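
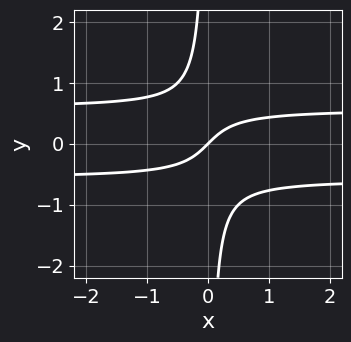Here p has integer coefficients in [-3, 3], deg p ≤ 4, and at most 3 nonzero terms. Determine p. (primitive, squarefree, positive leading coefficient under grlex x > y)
First, deg p = 3.
Then, reading off the gridlines: it meets the x-axis at x = 0 (among the integer gridlines); one y-axis crossing is at y = 0.
Finally, the integer polynomial consistent with all of this is the stated p.

3*x*y^2 - x + y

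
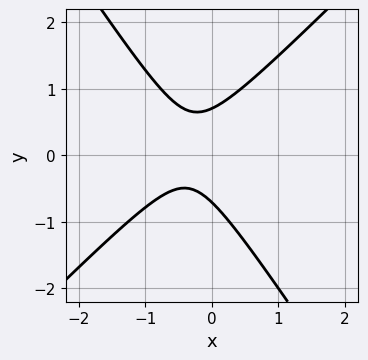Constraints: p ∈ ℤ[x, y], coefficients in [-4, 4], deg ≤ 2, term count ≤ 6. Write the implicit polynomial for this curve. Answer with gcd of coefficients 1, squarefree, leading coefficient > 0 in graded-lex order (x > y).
3*x^2 - x*y - 2*y^2 + 2*x + 1

1. The degree is 2 — no degree-1 curve has this shape.
2. From the axis intercepts and sections: the curve avoids every integer x-axis point in the box.
3. These observations pin down the coefficients.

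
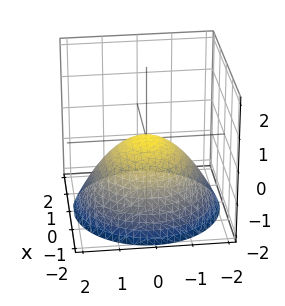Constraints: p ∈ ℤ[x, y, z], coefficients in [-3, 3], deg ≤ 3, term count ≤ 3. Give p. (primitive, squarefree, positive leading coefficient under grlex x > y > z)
x^2 + y^2 + 2*z

First, the degree is 2 — a paraboloid; a quadric.
Next, symmetries: every cross-section ⟂ z is a circle, so x, y appear only via x² + y².
Then, checking where it meets the axes: one y-axis crossing is at y = 0; it crosses the z-axis at the gridline z = 0; a circular section at z = -1 has radius between 1 and 2; one x-axis crossing is at x = 0.
Finally, putting this together gives p.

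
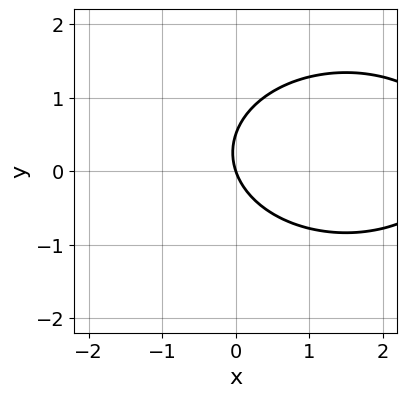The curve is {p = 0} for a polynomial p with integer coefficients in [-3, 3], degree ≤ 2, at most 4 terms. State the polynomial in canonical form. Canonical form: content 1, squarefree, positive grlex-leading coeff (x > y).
x^2 + 2*y^2 - 3*x - y

(a) Degree: no degree-1 curve has this shape, so deg p = 2.
(b) Observable constraints: one y-axis crossing is at y = 0; one x-axis crossing is at x = 0.
(c) Fitting integer coefficients to these (and the overall shape) gives p.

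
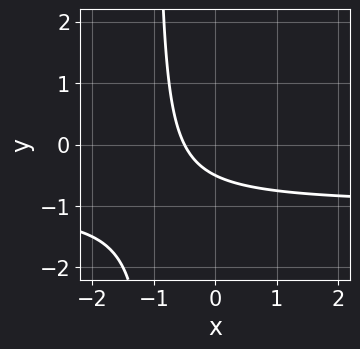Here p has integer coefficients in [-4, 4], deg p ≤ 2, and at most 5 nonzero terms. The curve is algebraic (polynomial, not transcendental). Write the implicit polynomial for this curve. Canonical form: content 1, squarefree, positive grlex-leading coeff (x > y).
2*x*y + 2*x + 2*y + 1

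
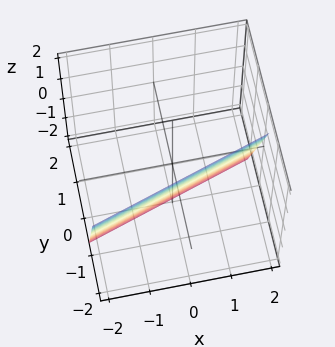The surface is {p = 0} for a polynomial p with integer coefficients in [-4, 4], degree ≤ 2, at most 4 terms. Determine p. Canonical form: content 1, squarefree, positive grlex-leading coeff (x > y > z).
1. Degree: every cross-section is a straight line — this is a plane, so deg p = 1.
2. From the visible intercepts: it crosses the z-axis at the gridline z = -2; one x-axis crossing is at x = 2.
3. These observations pin down the coefficients.

x - 3*y - z - 2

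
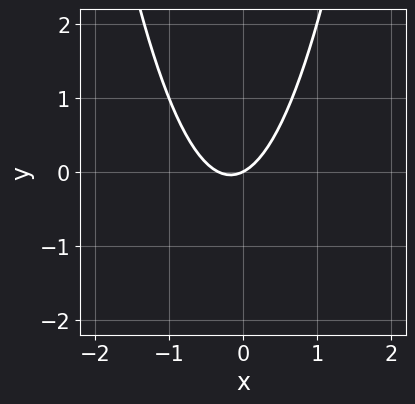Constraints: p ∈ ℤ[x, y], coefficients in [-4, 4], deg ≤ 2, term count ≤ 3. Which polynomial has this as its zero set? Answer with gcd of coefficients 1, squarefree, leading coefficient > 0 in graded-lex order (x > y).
3*x^2 + x - 2*y

(a) The degree is 2 — the shape is more complex than any degree-1 curve.
(b) Checking where it meets the axes: one y-axis crossing is at y = 0; it meets the x-axis at x = 0 (among the integer gridlines).
(c) Matching integer coefficients to the picture gives p.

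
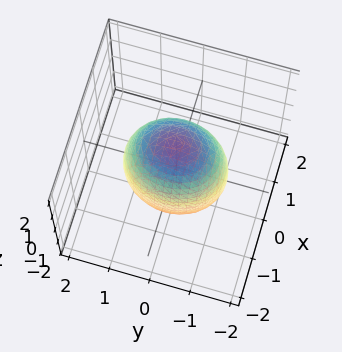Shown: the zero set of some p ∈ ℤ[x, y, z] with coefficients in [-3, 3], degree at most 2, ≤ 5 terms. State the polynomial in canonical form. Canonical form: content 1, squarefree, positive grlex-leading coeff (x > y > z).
3*x^2 + 2*y^2 + z^2 - 3

The degree is 2 — a closed, bounded, convex surface; a quadric.
Symmetries: the y ↦ −y reflection is a symmetry, so y appears only in even powers; the x ↦ −x reflection is a symmetry, so x appears only in even powers; mirror symmetry z ↦ −z ⇒ only even powers of z.
Observable constraints: among the integer gridlines, it crosses the x-axis at x ∈ {-1, 1}.
Matching integer coefficients to the picture gives p.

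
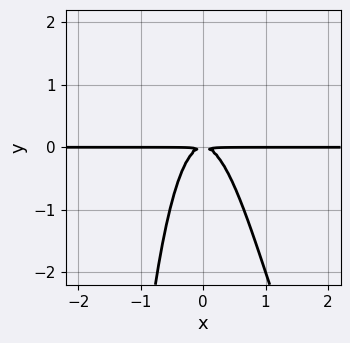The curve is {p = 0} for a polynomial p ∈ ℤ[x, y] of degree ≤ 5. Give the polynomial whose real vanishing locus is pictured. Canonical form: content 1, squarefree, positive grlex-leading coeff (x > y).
x^3*y - 3*x^2*y - y^2

(a) The degree is 4 — no degree-3 curve has this shape.
(b) From the visible intercepts: every point of the x-axis in the box is on the curve.
(c) These observations pin down the coefficients.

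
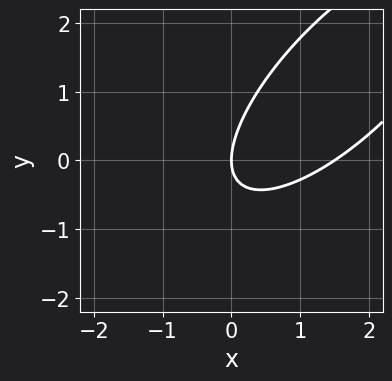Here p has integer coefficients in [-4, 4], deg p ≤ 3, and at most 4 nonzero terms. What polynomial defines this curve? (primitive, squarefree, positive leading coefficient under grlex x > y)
2*x^2 - 3*x*y + 2*y^2 - 3*x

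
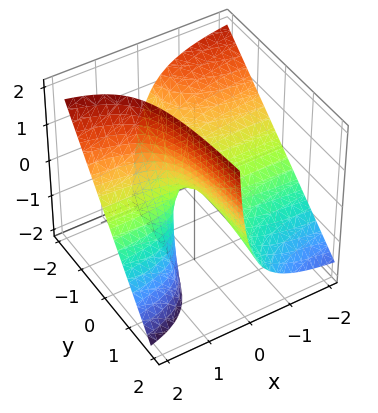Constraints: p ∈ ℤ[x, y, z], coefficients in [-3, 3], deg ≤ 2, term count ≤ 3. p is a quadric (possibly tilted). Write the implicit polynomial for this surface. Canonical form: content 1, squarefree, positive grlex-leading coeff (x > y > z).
deg p = 2. A generic line meets the surface in up to 2 points.
From the axis intercepts and sections: every point of the y-axis in the box is on the surface; the visible x-axis segment lies entirely on the surface; it meets the z-axis at z = 0 (among the integer gridlines).
Assembling these constraints gives the stated polynomial.

2*x*y + 2*x*z - z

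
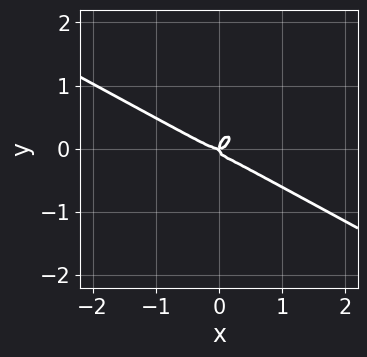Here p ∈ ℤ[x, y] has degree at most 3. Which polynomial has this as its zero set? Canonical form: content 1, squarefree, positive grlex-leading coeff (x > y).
First, degree: a generic line meets the curve in up to 3 points, so deg p = 3.
Next, against the integer gridlines: one x-axis crossing is at x = 0; it crosses the y-axis at the gridline y = 0.
Finally, assembling these constraints gives the stated polynomial.

3*x^3 + 3*x^2*y - 3*x*y^2 + 3*y^3 - x*y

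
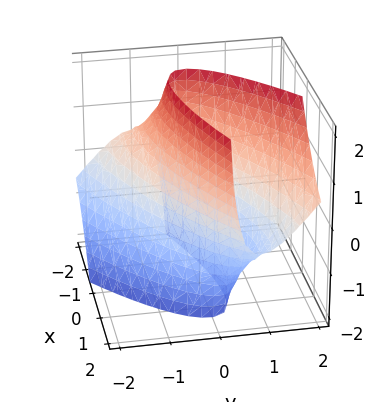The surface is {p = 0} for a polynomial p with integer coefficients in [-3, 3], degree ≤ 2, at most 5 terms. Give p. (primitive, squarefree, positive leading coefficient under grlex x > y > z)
x^2 - 3*x*y + 3*y^2 - 2*y*z - 2

(a) The degree is 2 — the shape is more complex than any degree-1 surface.
(b) Checking where it meets the axes: it misses every integer gridline on the z-axis.
(c) Matching integer coefficients to the picture gives p.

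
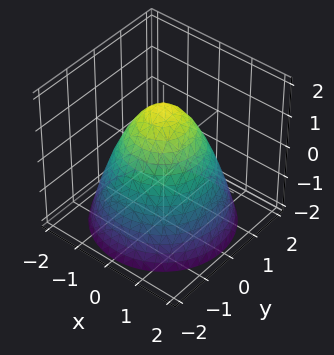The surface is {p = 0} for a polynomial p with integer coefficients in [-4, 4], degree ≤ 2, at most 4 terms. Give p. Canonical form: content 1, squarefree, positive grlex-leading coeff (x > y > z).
2*x^2 + 2*y^2 + 2*z - 3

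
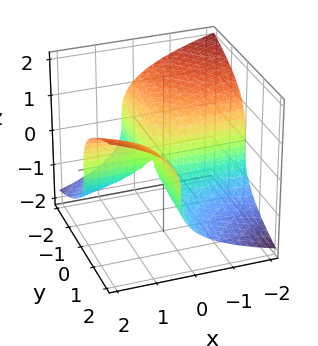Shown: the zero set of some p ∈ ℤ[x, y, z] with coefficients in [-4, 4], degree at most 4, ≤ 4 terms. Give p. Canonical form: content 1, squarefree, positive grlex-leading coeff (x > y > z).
1. Degree: a generic line meets the surface in up to 3 points, so deg p = 3.
2. From the visible intercepts: it meets the y-axis at y = 0 (among the integer gridlines); the visible x-axis segment lies entirely on the surface; one z-axis crossing is at z = 0.
3. These observations pin down the coefficients.

2*z^3 - 3*x*y + y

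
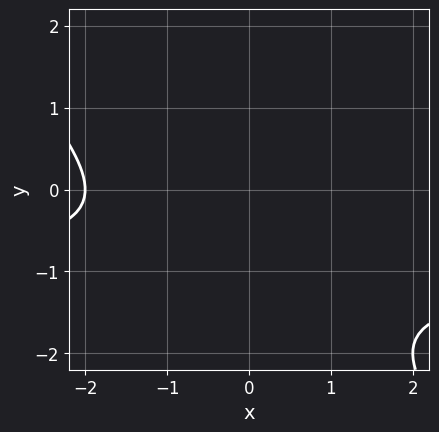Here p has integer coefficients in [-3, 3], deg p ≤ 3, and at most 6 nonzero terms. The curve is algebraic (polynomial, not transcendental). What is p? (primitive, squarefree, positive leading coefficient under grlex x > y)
x*y + y^2 + x + 2*y + 2

First, the degree is 2 — a generic line meets the curve in up to 2 points.
Then, from the visible intercepts: no y-intercept at any integer in the box; one x-axis crossing is at x = -2.
Finally, matching integer coefficients to the picture gives p.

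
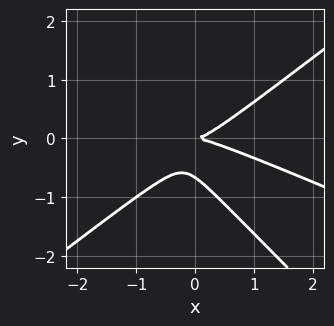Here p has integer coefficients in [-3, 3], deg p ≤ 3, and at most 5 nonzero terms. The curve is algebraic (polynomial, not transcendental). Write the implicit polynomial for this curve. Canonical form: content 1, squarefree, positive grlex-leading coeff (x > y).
(a) deg p = 3.
(b) Reading off the gridlines: it meets the x-axis at x = 0 (among the integer gridlines); it meets the y-axis at y = 0 (among the integer gridlines).
(c) These observations pin down the coefficients.

x^3 + 2*x^2*y - 2*x*y^2 - 3*y^3 - 2*y^2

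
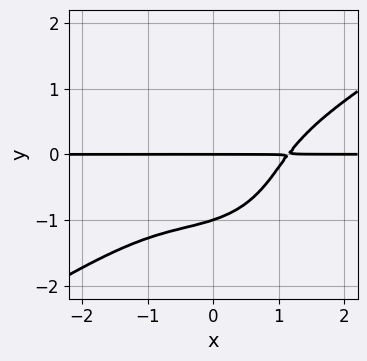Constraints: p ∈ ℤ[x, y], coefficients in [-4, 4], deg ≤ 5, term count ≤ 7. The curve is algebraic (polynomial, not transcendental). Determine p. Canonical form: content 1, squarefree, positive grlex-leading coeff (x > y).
2*x^3*y - 2*x^2*y^2 - 3*y^4 - 3*x*y^2 - 3*y

The degree is 4 — a generic line meets the curve in up to 4 points.
From the axis intercepts and sections: the visible x-axis segment lies entirely on the curve; among the integer gridlines, it crosses the y-axis at y ∈ {-1, 0}.
Solving for integer coefficients yields p as stated.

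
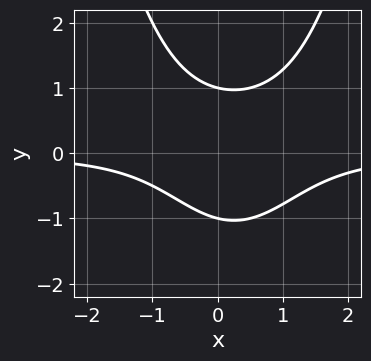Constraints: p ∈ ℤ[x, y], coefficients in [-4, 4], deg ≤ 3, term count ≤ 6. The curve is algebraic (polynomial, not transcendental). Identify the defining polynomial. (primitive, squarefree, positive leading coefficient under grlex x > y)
2*x^2*y - x*y - 2*y^2 + 2

First, degree: a generic line meets the curve in up to 3 points, so deg p = 3.
Then, from the visible intercepts: the curve avoids every integer x-axis point in the box; the y-axis gridline crossings are at y ∈ {-1, 1}.
Finally, assembling these constraints gives the stated polynomial.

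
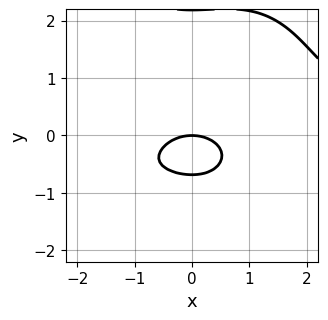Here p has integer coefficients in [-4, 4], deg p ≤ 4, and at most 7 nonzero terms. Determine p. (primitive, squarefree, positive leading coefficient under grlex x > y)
x^3*y + 2*y^3 - 2*x^2 - 3*y^2 - 3*y

Degree: no degree-3 curve has this shape, so deg p = 4.
From the visible intercepts: one y-axis crossing is at y = 0; it meets the x-axis at x = 0 (among the integer gridlines).
Solving for integer coefficients yields p as stated.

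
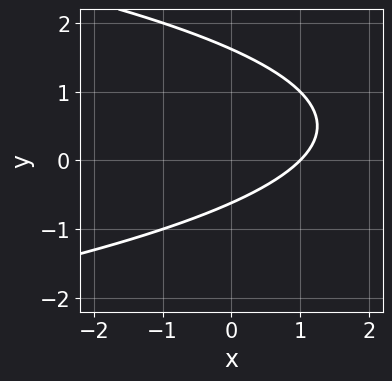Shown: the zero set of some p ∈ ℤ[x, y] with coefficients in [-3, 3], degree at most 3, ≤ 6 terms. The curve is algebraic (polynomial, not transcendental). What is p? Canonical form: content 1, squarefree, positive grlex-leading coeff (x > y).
1. deg p = 2. No degree-1 curve has this shape.
2. Checking where it meets the axes: one x-axis crossing is at x = 1.
3. Matching integer coefficients to the picture gives p.

y^2 + x - y - 1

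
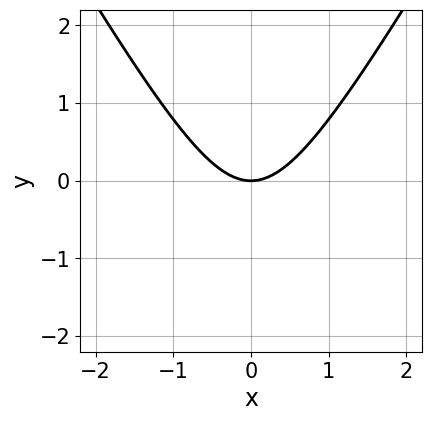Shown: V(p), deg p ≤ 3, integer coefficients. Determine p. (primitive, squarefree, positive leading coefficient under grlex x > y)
3*x^2 - y^2 - 3*y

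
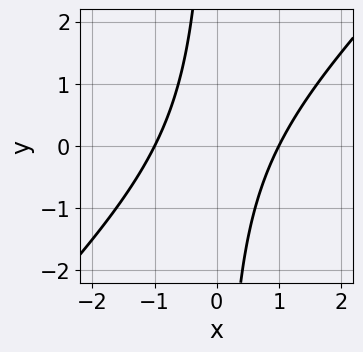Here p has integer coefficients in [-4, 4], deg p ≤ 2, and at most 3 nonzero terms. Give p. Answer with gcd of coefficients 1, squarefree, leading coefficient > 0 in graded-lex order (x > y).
x^2 - x*y - 1

First, deg p = 2.
Next, from the visible intercepts: among the integer gridlines, it crosses the x-axis at x ∈ {-1, 1}; no y-intercept at any integer in the box.
Finally, the integer polynomial consistent with all of this is the stated p.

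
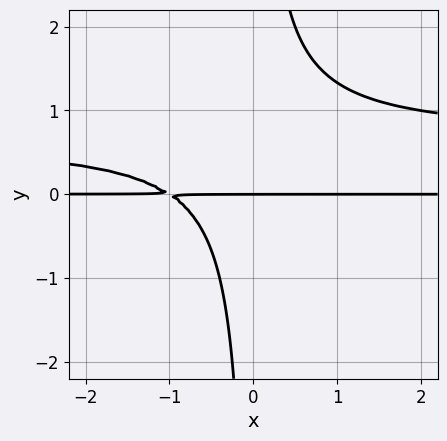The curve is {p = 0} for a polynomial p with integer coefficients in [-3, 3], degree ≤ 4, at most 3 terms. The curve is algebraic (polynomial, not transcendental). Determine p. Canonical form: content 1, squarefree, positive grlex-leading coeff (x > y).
First, deg p = 3. No degree-2 curve has this shape.
Next, reading off the gridlines: every point of the x-axis in the box is on the curve; one y-axis crossing is at y = 0.
Finally, fitting integer coefficients to these (and the overall shape) gives p.

3*x*y^2 - 2*x*y - 2*y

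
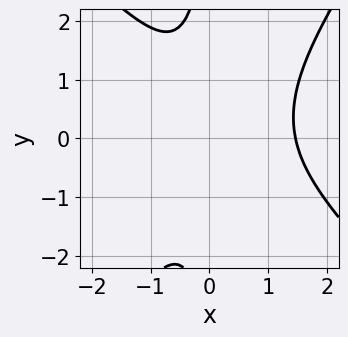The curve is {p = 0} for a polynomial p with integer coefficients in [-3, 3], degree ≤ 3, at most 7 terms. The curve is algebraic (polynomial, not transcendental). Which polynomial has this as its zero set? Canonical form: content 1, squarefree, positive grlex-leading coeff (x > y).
3*x^3 + x^2*y - 2*x*y^2 - 3*x^2 - 3

The degree is 3 — the shape is more complex than any degree-2 curve.
Checking where it meets the axes: the curve avoids every integer y-axis point in the box.
Fitting integer coefficients to these (and the overall shape) gives p.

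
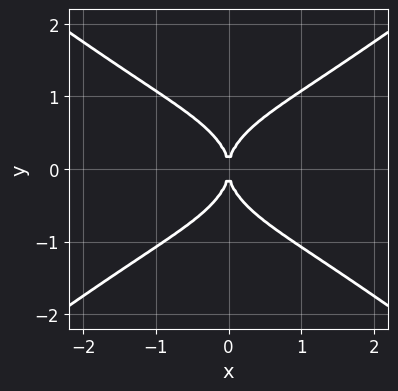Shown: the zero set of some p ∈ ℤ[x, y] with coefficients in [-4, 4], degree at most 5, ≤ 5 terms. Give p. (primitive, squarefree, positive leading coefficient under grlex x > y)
x^4 - 3*y^4 + 3*x^2

1. The degree is 4 — a generic line meets the curve in up to 4 points.
2. Symmetries: the x ↦ −x reflection is a symmetry, so x appears only in even powers; it's symmetric under y → −y, forcing even powers of y.
3. Checking where it meets the axes: it meets the y-axis at y = 0 (among the integer gridlines); it crosses the x-axis at the gridline x = 0.
4. Putting this together gives p.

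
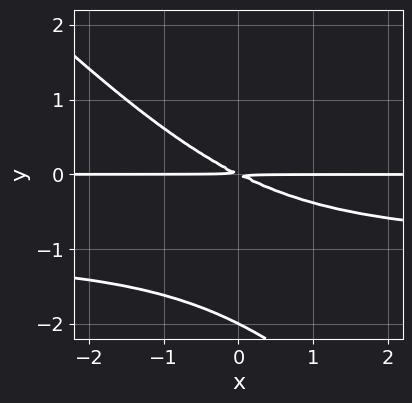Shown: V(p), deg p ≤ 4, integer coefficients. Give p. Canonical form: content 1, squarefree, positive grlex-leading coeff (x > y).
x*y^2 + y^3 + x*y + 2*y^2

1. deg p = 3. The shape is more complex than any degree-2 curve.
2. Checking where it meets the axes: every point of the x-axis in the box is on the curve; it crosses the y-axis at the gridline y = -2.
3. Together with the visible shape, these determine p as stated.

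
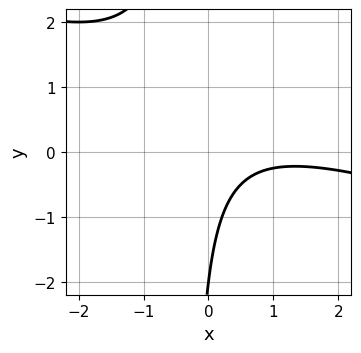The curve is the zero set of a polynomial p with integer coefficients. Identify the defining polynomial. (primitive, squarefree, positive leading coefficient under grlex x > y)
(a) Degree: the shape is more complex than any degree-1 curve, so deg p = 2.
(b) Against the integer gridlines: it misses every integer gridline on the x-axis; it crosses the y-axis at the gridline y = -2.
(c) Putting this together gives p.

x^2 + 3*x*y - 2*x + y + 2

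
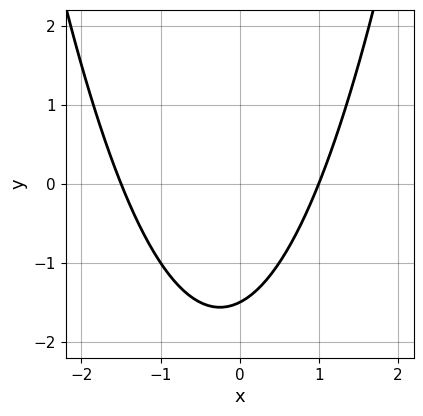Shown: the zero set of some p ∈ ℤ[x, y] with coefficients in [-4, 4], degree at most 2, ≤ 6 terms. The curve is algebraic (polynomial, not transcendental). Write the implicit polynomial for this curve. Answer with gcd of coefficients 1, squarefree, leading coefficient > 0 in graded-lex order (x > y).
2*x^2 + x - 2*y - 3

First, degree: a generic line meets the curve in up to 2 points, so deg p = 2.
Then, checking where it meets the axes: it crosses the x-axis at the gridline x = 1.
Finally, putting this together gives p.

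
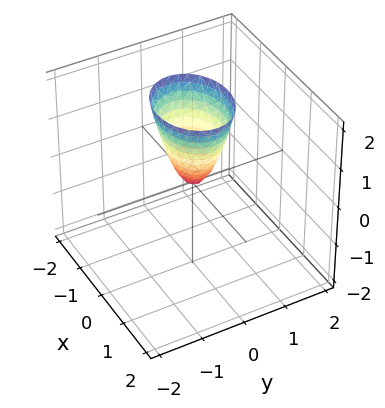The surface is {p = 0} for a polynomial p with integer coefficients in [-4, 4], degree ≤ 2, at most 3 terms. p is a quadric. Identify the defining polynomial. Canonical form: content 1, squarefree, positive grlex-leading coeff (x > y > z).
2*x^2 + 3*y^2 - z

deg p = 2. A single bowl opening along one axis; a quadric.
Symmetries: mirror symmetry x ↦ −x ⇒ only even powers of x; it's symmetric under y → −y, forcing even powers of y.
Against the integer gridlines: it meets the z-axis at z = 0 (among the integer gridlines); one y-axis crossing is at y = 0; one x-axis crossing is at x = 0.
These observations pin down the coefficients.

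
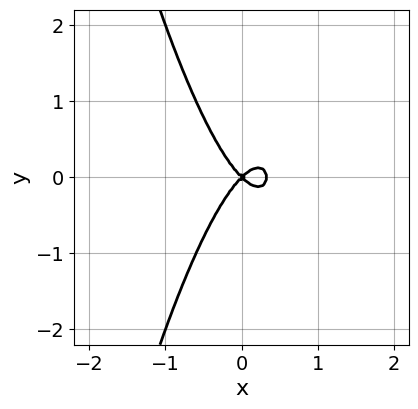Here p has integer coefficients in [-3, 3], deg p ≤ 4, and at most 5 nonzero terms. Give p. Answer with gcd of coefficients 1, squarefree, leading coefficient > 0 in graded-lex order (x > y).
First, deg p = 3. The shape is more complex than any degree-2 curve.
Then, symmetries: mirror symmetry y ↦ −y ⇒ only even powers of y.
Next, reading off the gridlines: it meets the y-axis at y = 0 (among the integer gridlines); one x-axis crossing is at x = 0.
Finally, together with the visible shape, these determine p as stated.

3*x^3 - x^2 + y^2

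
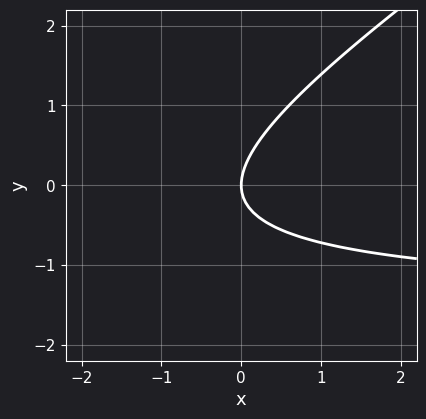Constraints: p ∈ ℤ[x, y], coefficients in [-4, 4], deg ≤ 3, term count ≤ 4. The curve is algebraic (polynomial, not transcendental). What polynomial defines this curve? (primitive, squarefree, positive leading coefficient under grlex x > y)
(a) The degree is 2 — the shape is more complex than any degree-1 curve.
(b) Checking where it meets the axes: one y-axis crossing is at y = 0; it meets the x-axis at x = 0 (among the integer gridlines).
(c) Fitting integer coefficients to these (and the overall shape) gives p.

2*x*y - 3*y^2 + 3*x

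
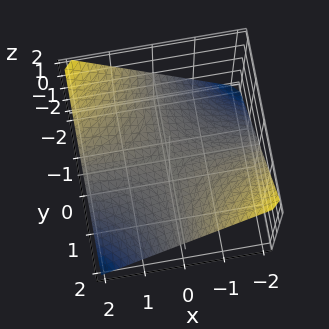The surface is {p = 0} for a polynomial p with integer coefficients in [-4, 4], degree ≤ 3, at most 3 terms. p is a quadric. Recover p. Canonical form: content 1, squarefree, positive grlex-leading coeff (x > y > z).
x*y + 2*z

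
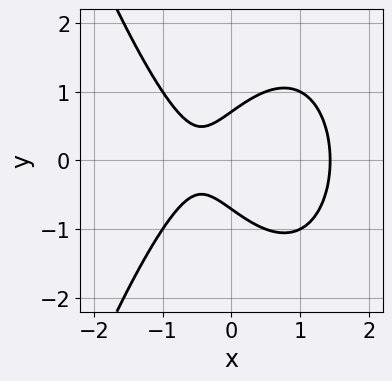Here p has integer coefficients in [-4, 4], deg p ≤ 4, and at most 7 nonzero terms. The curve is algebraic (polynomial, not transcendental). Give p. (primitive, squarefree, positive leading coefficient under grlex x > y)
First, the degree is 3 — no degree-2 curve has this shape.
Then, symmetries: the y ↦ −y reflection is a symmetry, so y appears only in even powers.
Finally, assembling these constraints gives the stated polynomial.

2*x^3 - x^2 + 2*y^2 - 2*x - 1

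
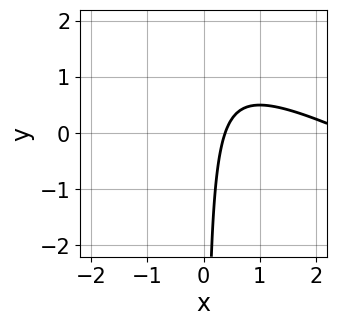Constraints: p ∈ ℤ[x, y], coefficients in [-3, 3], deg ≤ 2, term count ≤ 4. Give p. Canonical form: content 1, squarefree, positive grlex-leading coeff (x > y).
x^2 + 2*x*y - 3*x + 1

(a) deg p = 2.
(b) Observable constraints: no y-intercept at any integer in the box.
(c) Putting this together gives p.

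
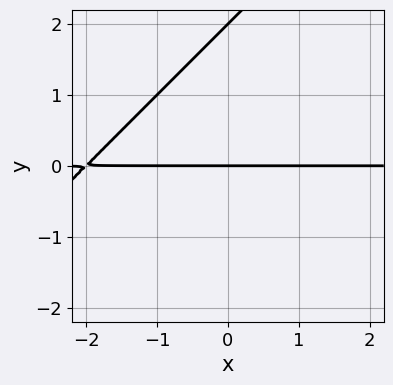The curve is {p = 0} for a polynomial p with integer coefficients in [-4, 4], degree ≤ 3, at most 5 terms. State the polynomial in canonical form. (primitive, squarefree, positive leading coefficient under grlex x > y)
1. The degree is 2 — the shape is more complex than any degree-1 curve.
2. Against the integer gridlines: among the integer gridlines, it crosses the y-axis at y ∈ {0, 2}; the visible x-axis segment lies entirely on the curve.
3. Fitting integer coefficients to these (and the overall shape) gives p.

x*y - y^2 + 2*y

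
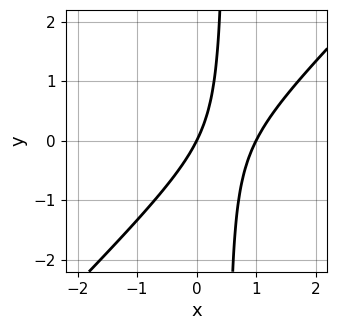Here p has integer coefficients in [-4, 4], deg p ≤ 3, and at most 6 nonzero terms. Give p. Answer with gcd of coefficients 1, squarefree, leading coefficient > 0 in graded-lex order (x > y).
2*x^2 - 2*x*y - 2*x + y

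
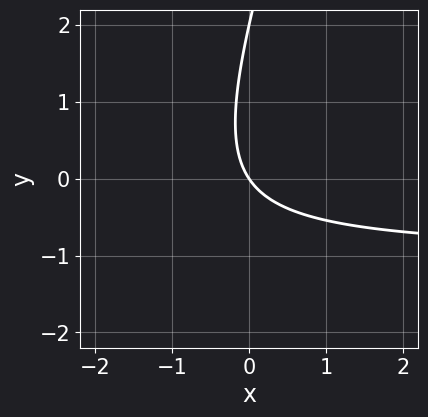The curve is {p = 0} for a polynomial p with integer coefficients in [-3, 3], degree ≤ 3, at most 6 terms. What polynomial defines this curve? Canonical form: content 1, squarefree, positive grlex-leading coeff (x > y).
3*x*y - y^2 + 3*x + 2*y

(a) Degree: a generic line meets the curve in up to 2 points, so deg p = 2.
(b) From the axis intercepts and sections: it crosses the x-axis at the gridline x = 0; the y-axis gridline crossings are at y ∈ {0, 2}.
(c) The integer polynomial consistent with all of this is the stated p.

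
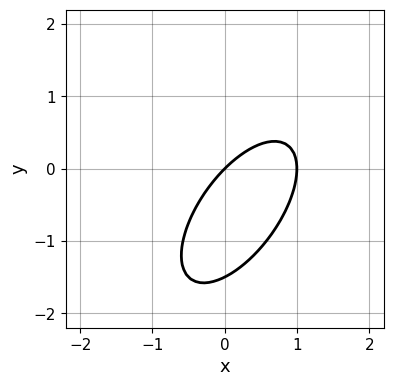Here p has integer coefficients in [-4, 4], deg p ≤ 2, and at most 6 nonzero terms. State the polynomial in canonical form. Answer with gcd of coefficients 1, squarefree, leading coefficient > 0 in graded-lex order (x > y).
(a) Degree: the shape is more complex than any degree-1 curve, so deg p = 2.
(b) From the axis intercepts and sections: the x-axis gridline crossings are at x ∈ {0, 1}; it meets the y-axis at y = 0 (among the integer gridlines).
(c) The integer polynomial consistent with all of this is the stated p.

3*x^2 - 3*x*y + 2*y^2 - 3*x + 3*y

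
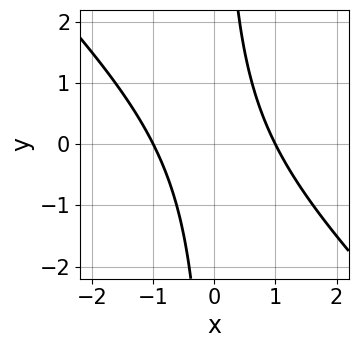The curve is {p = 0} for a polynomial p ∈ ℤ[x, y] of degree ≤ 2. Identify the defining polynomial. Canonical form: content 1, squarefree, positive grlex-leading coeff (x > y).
(a) Degree: no degree-1 curve has this shape, so deg p = 2.
(b) From the visible intercepts: it misses every integer gridline on the y-axis; among the integer gridlines, it crosses the x-axis at x ∈ {-1, 1}.
(c) Assembling these constraints gives the stated polynomial.

x^2 + x*y - 1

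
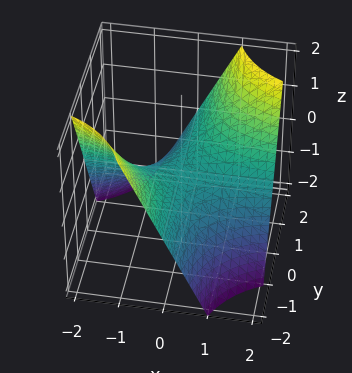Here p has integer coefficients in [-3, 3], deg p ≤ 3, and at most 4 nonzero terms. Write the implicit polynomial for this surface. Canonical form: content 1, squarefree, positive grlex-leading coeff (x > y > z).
(a) The degree is 2 — a saddle surface; a quadric.
(b) Checking where it meets the axes: every point of the y-axis in the box is on the surface; every point of the x-axis in the box is on the surface; one z-axis crossing is at z = 0.
(c) Matching integer coefficients to the picture gives p.

x*y - z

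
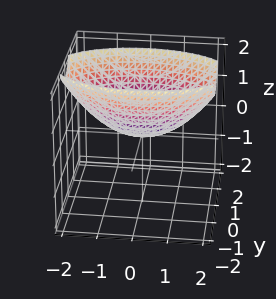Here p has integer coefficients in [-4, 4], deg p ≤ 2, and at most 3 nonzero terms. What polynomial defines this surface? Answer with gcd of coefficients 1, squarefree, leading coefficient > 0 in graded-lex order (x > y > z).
x^2 + 3*y^2 - 3*z

(a) deg p = 2. A single bowl opening along one axis; a quadric.
(b) Symmetries: the y ↦ −y reflection is a symmetry, so y appears only in even powers; mirror symmetry x ↦ −x ⇒ only even powers of x.
(c) Against the integer gridlines: it meets the x-axis at x = 0 (among the integer gridlines); one z-axis crossing is at z = 0; it meets the y-axis at y = 0 (among the integer gridlines).
(d) These observations pin down the coefficients.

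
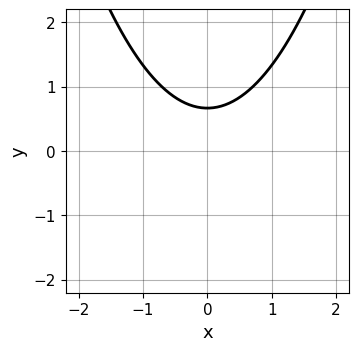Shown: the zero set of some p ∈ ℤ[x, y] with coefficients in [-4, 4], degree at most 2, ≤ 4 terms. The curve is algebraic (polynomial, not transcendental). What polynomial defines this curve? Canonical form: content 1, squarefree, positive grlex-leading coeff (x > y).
(a) deg p = 2.
(b) Symmetries: the x ↦ −x reflection is a symmetry, so x appears only in even powers.
(c) Observable constraints: it misses every integer gridline on the x-axis.
(d) Matching integer coefficients to the picture gives p.

2*x^2 - 3*y + 2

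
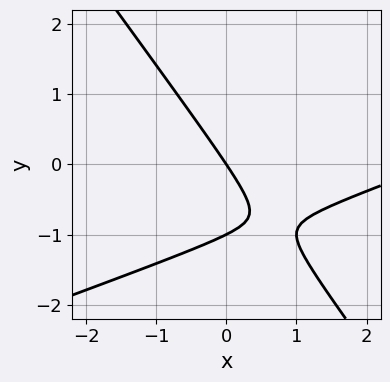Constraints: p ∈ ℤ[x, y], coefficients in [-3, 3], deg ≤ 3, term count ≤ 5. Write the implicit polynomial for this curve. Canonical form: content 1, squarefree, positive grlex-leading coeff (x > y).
(a) deg p = 2.
(b) From the visible intercepts: among the integer gridlines, it crosses the y-axis at y ∈ {-1, 0}; it crosses the x-axis at the gridline x = 0.
(c) Together with the visible shape, these determine p as stated.

x^2 - 2*x*y - 2*y^2 - 3*x - 2*y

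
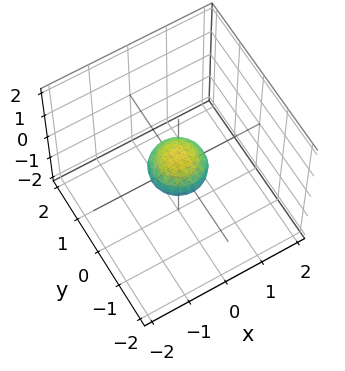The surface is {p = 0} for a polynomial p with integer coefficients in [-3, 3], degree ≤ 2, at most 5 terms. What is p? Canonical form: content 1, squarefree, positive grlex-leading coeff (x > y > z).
First, deg p = 2. Bounded and convex; a quadric.
Next, symmetries: mirror symmetry z ↦ −z ⇒ only even powers of z; the z-axis is an axis of rotation, so x and y enter only as x² + y².
Next, reading off the gridlines: a circular section at z = 0 has radius between 0 and 1.
Finally, the integer polynomial consistent with all of this is the stated p.

2*x^2 + 2*y^2 + 3*z^2 - 1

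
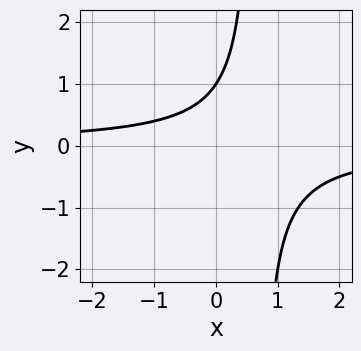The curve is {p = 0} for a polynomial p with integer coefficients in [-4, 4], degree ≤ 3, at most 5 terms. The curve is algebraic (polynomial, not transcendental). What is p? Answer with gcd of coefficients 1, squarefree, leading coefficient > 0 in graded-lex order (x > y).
(a) deg p = 2. No degree-1 curve has this shape.
(b) Observable constraints: no x-intercept at any integer in the box; one y-axis crossing is at y = 1.
(c) Together with the visible shape, these determine p as stated.

3*x*y - 2*y + 2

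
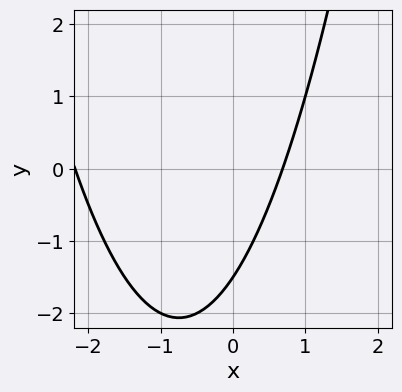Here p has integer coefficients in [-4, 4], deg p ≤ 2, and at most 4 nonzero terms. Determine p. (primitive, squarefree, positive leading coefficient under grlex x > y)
2*x^2 + 3*x - 2*y - 3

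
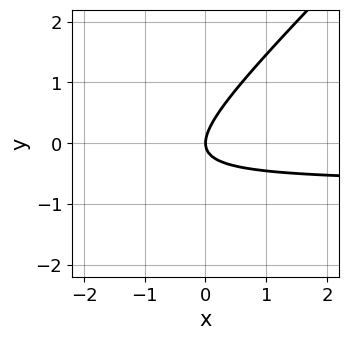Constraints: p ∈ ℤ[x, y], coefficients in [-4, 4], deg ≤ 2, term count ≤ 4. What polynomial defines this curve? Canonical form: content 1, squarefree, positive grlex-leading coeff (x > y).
3*x*y - 3*y^2 + 2*x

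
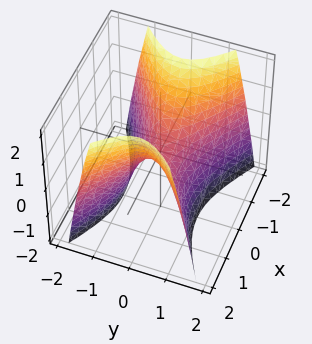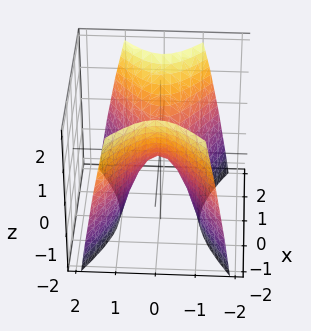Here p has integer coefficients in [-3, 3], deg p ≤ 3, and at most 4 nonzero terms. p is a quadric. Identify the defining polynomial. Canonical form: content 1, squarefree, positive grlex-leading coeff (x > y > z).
x^2 - 2*y^2 - z

(a) Degree: a hyperbolic paraboloid; a quadric, so deg p = 2.
(b) Symmetries: mirror symmetry x ↦ −x ⇒ only even powers of x; the y ↦ −y reflection is a symmetry, so y appears only in even powers.
(c) Observable constraints: it meets the z-axis at z = 0 (among the integer gridlines); one x-axis crossing is at x = 0.
(d) Together with the visible shape, these determine p as stated.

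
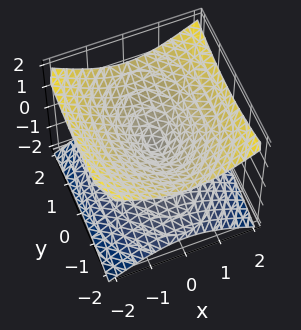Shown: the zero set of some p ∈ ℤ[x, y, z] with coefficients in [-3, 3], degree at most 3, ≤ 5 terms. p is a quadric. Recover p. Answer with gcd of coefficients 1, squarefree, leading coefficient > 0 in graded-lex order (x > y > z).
First, deg p = 2. A double cone through the origin; a quadric.
Then, symmetries: the x ↦ −x reflection is a symmetry, so x appears only in even powers; it's symmetric under y → −y, forcing even powers of y; it's symmetric under z → −z, forcing even powers of z.
Next, reading off the gridlines: it meets the z-axis at z = 0 (among the integer gridlines); it meets the x-axis at x = 0 (among the integer gridlines).
Finally, putting this together gives p.

2*x^2 + y^2 - 3*z^2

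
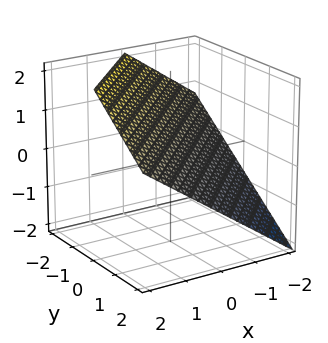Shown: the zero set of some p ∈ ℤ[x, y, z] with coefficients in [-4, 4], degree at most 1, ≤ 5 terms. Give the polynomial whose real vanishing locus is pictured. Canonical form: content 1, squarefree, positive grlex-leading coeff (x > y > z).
2*x - 2*y - 3*z + 2

The degree is 1 — the surface is flat (a plane).
Against the integer gridlines: it meets the x-axis at x = -1 (among the integer gridlines); it crosses the y-axis at the gridline y = 1.
Assembling these constraints gives the stated polynomial.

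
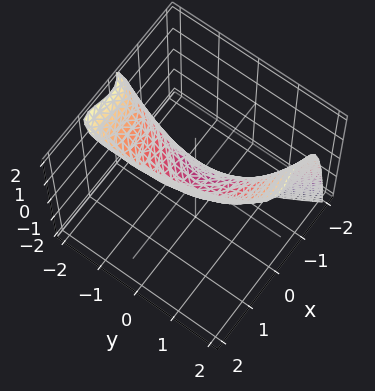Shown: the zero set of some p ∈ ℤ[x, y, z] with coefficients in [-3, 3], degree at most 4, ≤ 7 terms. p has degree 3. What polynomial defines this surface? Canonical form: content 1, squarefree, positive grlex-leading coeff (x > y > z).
First, deg p = 3. The shape is more complex than any degree-2 surface.
Then, against the integer gridlines: one y-axis crossing is at y = 0; it crosses the x-axis at the gridline x = 0; one z-axis crossing is at z = 0.
Finally, assembling these constraints gives the stated polynomial.

3*x^3 + 2*x^2*y + y^2 + x - 2*z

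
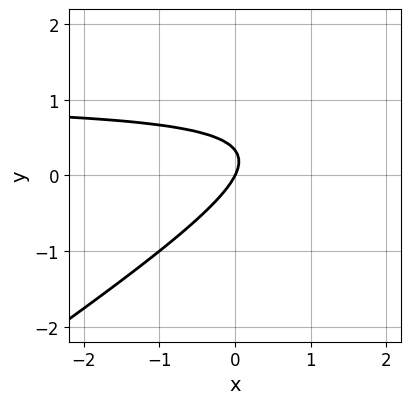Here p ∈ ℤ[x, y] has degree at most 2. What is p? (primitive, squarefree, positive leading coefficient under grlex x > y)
2*x*y - 3*y^2 - 2*x + y

1. Degree: the shape is more complex than any degree-1 curve, so deg p = 2.
2. Checking where it meets the axes: one x-axis crossing is at x = 0; it meets the y-axis at y = 0 (among the integer gridlines).
3. Matching integer coefficients to the picture gives p.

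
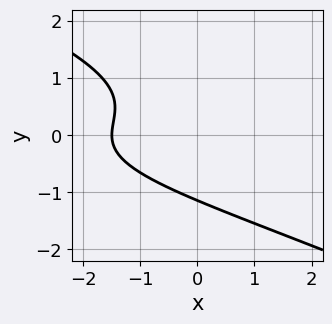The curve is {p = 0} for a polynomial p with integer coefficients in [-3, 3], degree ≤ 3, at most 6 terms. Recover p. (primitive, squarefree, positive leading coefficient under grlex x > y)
1. Degree: no degree-2 curve has this shape, so deg p = 3.
2. Putting this together gives p.

x*y^2 + 2*y^3 + 2*x + 3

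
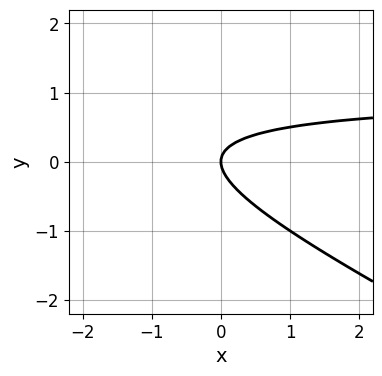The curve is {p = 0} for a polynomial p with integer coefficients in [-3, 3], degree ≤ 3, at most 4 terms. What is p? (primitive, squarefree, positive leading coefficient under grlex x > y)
x*y + 2*y^2 - x

First, deg p = 2.
Next, checking where it meets the axes: one x-axis crossing is at x = 0; one y-axis crossing is at y = 0.
Finally, these observations pin down the coefficients.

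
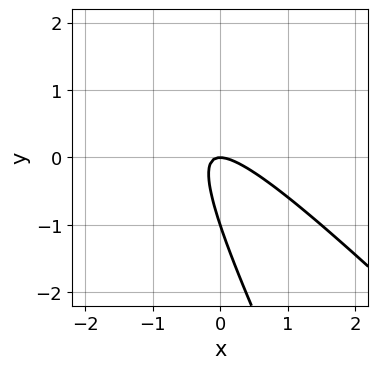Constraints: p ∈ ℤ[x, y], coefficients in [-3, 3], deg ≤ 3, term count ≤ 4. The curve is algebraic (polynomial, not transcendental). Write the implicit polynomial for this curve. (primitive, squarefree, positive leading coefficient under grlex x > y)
First, degree: a generic line meets the curve in up to 2 points, so deg p = 2.
Next, from the visible intercepts: it crosses the x-axis at the gridline x = 0; among the integer gridlines, it crosses the y-axis at y ∈ {-1, 0}.
Finally, solving for integer coefficients yields p as stated.

2*x^2 + 3*x*y + y^2 + y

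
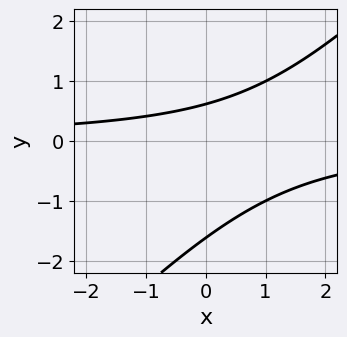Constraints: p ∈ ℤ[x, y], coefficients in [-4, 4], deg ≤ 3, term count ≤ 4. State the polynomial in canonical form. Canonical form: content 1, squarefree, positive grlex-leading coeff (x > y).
x*y - y^2 - y + 1

First, degree: a generic line meets the curve in up to 2 points, so deg p = 2.
Then, reading off the gridlines: no x-intercept at any integer in the box.
Finally, together with the visible shape, these determine p as stated.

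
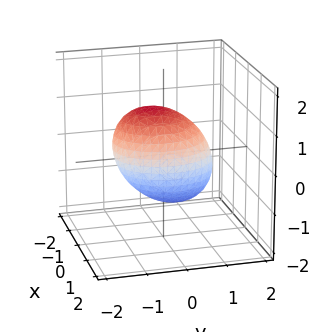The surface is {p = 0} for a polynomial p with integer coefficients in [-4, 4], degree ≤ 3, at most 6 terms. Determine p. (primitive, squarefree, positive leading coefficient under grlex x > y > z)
The degree is 2 — a generic line meets the surface in up to 2 points.
Observable constraints: among the integer gridlines, it crosses the x-axis at x ∈ {-1, 1}.
Fitting integer coefficients to these (and the overall shape) gives p.

3*x^2 + 2*y^2 + y*z + 2*z^2 - 3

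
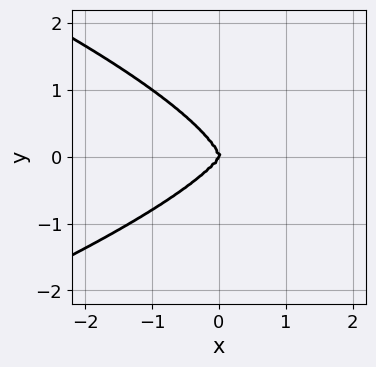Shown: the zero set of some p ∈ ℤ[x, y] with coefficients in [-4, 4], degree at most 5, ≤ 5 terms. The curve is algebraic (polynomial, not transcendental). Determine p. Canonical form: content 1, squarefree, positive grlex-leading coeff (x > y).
3*y^4 + 2*x^3 - x^2*y

The degree is 4 — a generic line meets the curve in up to 4 points.
Observable constraints: it meets the x-axis at x = 0 (among the integer gridlines); it crosses the y-axis at the gridline y = 0.
These observations pin down the coefficients.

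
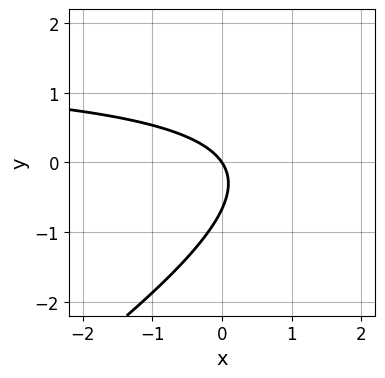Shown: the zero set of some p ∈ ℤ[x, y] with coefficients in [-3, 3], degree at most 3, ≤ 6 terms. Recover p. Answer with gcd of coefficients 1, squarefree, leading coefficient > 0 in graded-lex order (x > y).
1. The degree is 2 — a generic line meets the curve in up to 2 points.
2. Reading off the gridlines: one y-axis crossing is at y = 0; it crosses the x-axis at the gridline x = 0.
3. Together with the visible shape, these determine p as stated.

2*x*y - 3*y^2 - 3*x - 2*y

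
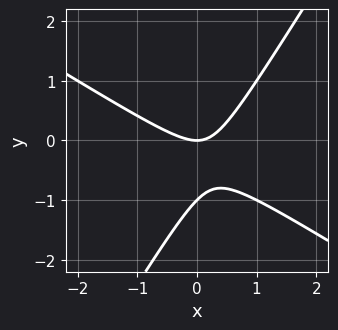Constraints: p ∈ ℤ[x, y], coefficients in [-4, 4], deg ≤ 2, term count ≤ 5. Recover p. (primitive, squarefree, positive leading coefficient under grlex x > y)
x^2 + x*y - y^2 - y

First, deg p = 2.
Then, observable constraints: it crosses the x-axis at the gridline x = 0; the y-axis gridline crossings are at y ∈ {-1, 0}.
Finally, solving for integer coefficients yields p as stated.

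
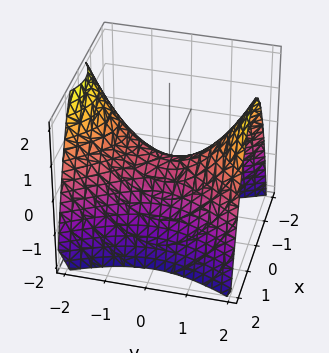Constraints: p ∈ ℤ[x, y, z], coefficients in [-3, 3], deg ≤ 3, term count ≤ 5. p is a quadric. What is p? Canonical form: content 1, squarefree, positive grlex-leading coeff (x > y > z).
deg p = 2. A hyperbolic paraboloid; a quadric.
Symmetries: it's symmetric under y → −y, forcing even powers of y; the x ↦ −x reflection is a symmetry, so x appears only in even powers.
Observable constraints: it crosses the y-axis at the gridline y = 0; one z-axis crossing is at z = 0; one x-axis crossing is at x = 0.
Solving for integer coefficients yields p as stated.

2*x^2 - y^2 + 2*z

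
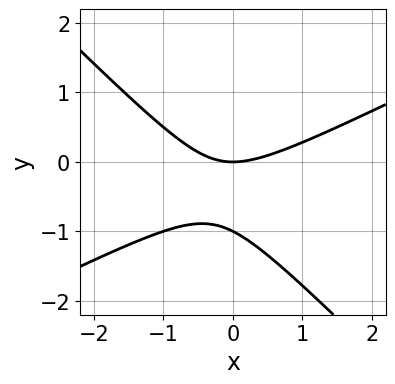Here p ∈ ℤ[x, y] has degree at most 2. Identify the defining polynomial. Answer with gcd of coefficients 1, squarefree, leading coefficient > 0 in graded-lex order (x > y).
Degree: a generic line meets the curve in up to 2 points, so deg p = 2.
From the axis intercepts and sections: one x-axis crossing is at x = 0; the y-axis gridline crossings are at y ∈ {-1, 0}.
Fitting integer coefficients to these (and the overall shape) gives p.

x^2 - x*y - 2*y^2 - 2*y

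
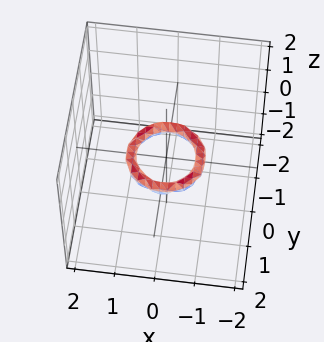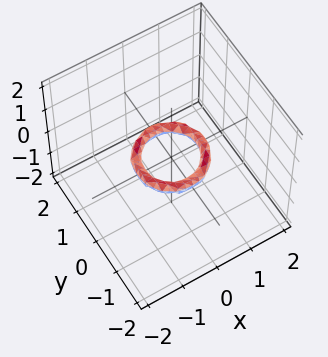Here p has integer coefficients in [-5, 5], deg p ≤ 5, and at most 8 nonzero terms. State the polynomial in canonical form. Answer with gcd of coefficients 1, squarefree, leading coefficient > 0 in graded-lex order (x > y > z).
First, deg p = 4.
Then, symmetries: the surface is invariant under rotation about z: p = q(x² + y², z).
Then, from the visible intercepts: a circular section at z = 0 has radius between 0 and 1; among the integer gridlines, it crosses the x-axis at x ∈ {-1, 1}.
Finally, assembling these constraints gives the stated polynomial.

2*x^4 + 4*x^2*y^2 + 2*y^4 - 3*x^2 - 3*y^2 + 3*z^2 + 1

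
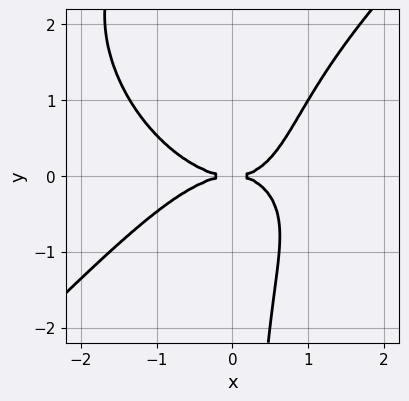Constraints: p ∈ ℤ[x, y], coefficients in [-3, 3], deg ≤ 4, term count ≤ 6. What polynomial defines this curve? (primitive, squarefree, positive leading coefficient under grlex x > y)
deg p = 4. A generic line meets the curve in up to 4 points.
From the axis intercepts and sections: it crosses the x-axis at the gridline x = 0; one y-axis crossing is at y = 0.
Solving for integer coefficients yields p as stated.

x^4 - x*y^3 + 2*x*y^2 - 2*y^2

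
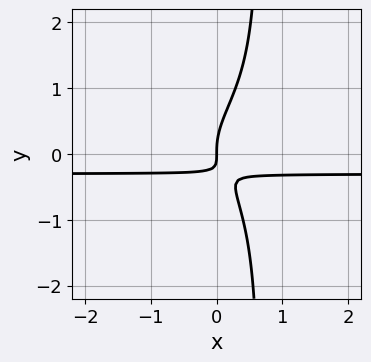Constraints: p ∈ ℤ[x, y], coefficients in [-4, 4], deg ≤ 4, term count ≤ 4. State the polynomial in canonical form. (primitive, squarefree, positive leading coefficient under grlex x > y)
3*x*y^3 - 2*y^3 + 3*x*y + x

1. Degree: a generic line meets the curve in up to 4 points, so deg p = 4.
2. From the axis intercepts and sections: it crosses the y-axis at the gridline y = 0; it meets the x-axis at x = 0 (among the integer gridlines).
3. These observations pin down the coefficients.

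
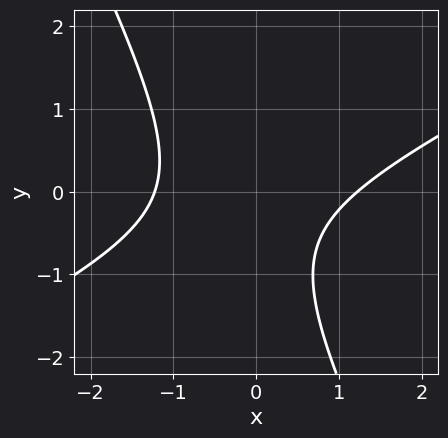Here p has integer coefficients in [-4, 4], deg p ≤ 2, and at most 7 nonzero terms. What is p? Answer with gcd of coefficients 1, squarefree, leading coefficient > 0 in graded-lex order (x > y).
2*x^2 - 3*x*y - 2*y^2 - 2*y - 3

The degree is 2 — a generic line meets the curve in up to 2 points.
Checking where it meets the axes: the curve avoids every integer y-axis point in the box.
Matching integer coefficients to the picture gives p.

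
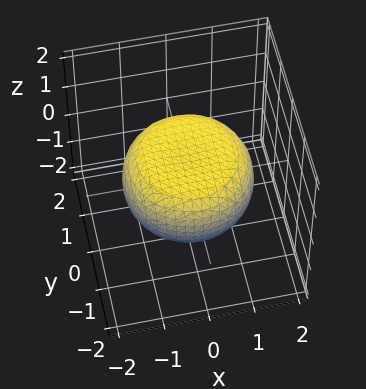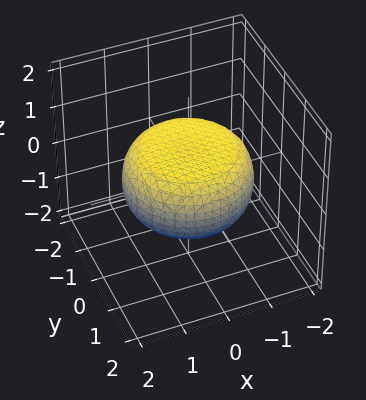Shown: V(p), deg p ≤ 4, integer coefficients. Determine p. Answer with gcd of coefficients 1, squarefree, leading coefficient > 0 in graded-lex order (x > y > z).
x^4 + 2*x^2*y^2 + y^4 - x^2 - y^2 + 3*z^2 - 2

deg p = 4. A generic line meets the surface in up to 4 points.
Symmetries: the surface is invariant under rotation about z: p = q(x² + y², z).
From the axis intercepts and sections: a circular section at z = 0 has radius between 1 and 2.
Solving for integer coefficients yields p as stated.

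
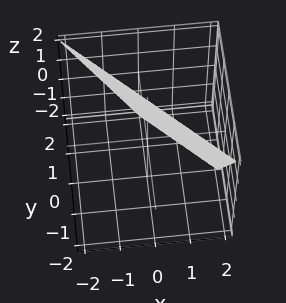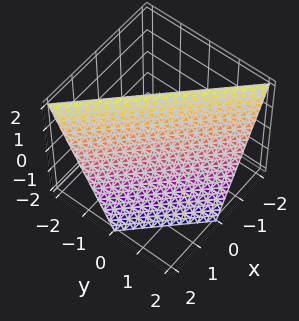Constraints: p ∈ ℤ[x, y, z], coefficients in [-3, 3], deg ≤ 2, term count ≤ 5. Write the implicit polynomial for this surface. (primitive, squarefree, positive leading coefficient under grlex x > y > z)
2*x + 2*y + z - 2

First, deg p = 1.
Then, reading off the gridlines: it meets the x-axis at x = 1 (among the integer gridlines); it meets the z-axis at z = 2 (among the integer gridlines); it meets the y-axis at y = 1 (among the integer gridlines).
Finally, putting this together gives p.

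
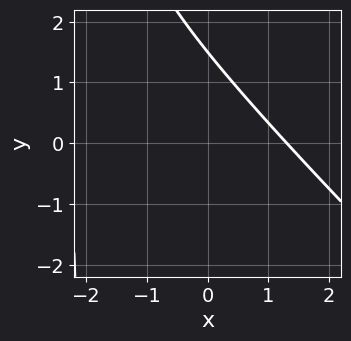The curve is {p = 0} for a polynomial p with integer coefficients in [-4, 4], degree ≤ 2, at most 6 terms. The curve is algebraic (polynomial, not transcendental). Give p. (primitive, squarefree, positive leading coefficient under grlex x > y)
1. deg p = 2. The shape is more complex than any degree-1 curve.
2. The integer polynomial consistent with all of this is the stated p.

x^2 + x*y + x + 2*y - 3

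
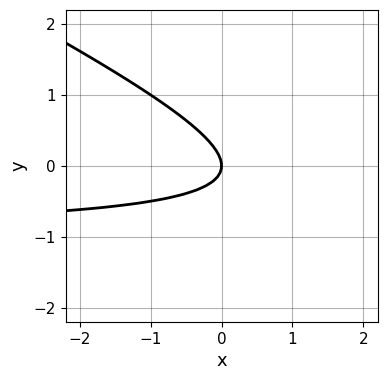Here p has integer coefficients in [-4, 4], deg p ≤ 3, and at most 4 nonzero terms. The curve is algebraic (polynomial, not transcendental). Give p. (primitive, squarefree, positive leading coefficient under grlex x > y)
x*y + 2*y^2 + x

First, the degree is 2 — a generic line meets the curve in up to 2 points.
Next, from the visible intercepts: one y-axis crossing is at y = 0; it crosses the x-axis at the gridline x = 0.
Finally, together with the visible shape, these determine p as stated.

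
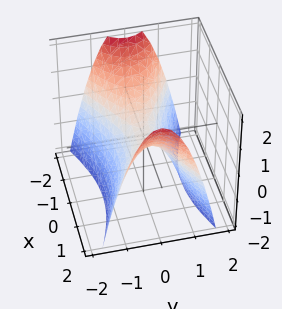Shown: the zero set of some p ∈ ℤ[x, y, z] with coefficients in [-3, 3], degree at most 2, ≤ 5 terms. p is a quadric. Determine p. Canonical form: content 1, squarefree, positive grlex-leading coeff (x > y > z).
deg p = 2.
Symmetries: it's symmetric under y → −y, forcing even powers of y; mirror symmetry x ↦ −x ⇒ only even powers of x.
Observable constraints: one y-axis crossing is at y = 0; one z-axis crossing is at z = 0.
Matching integer coefficients to the picture gives p.

x^2 - 3*y^2 - 2*z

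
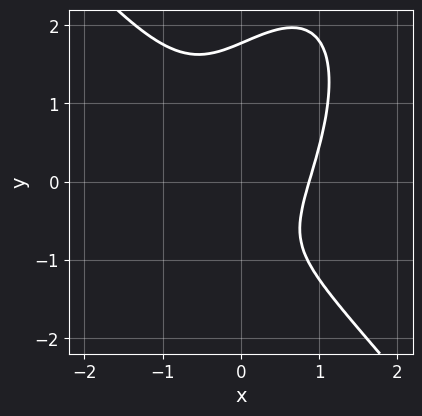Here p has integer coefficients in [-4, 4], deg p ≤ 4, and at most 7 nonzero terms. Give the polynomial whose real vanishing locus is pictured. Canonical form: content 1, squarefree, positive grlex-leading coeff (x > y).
3*x^3 - x*y^2 + y^3 - 2*y - 2

1. deg p = 3. The shape is more complex than any degree-2 curve.
2. The integer polynomial consistent with all of this is the stated p.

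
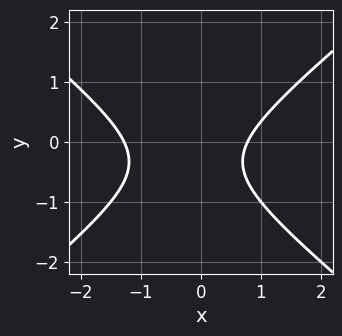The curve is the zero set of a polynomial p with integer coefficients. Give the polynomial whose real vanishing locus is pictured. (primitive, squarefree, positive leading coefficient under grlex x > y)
2*x^2 - 3*y^2 + x - 2*y - 2

(a) deg p = 2. A generic line meets the curve in up to 2 points.
(b) Checking where it meets the axes: it misses every integer gridline on the y-axis.
(c) Together with the visible shape, these determine p as stated.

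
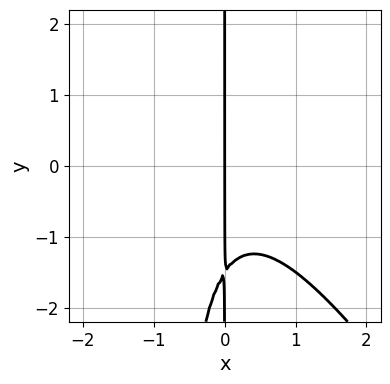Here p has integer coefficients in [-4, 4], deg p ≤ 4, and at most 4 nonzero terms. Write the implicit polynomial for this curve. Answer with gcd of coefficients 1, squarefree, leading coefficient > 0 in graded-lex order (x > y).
(a) deg p = 3. A generic line meets the curve in up to 3 points.
(b) From the axis intercepts and sections: it meets the x-axis at x = 0 (among the integer gridlines); the visible y-axis segment lies entirely on the curve.
(c) Together with the visible shape, these determine p as stated.

3*x^3 + 2*x^2*y + 2*x*y + 3*x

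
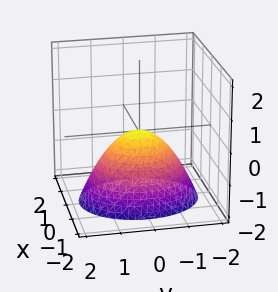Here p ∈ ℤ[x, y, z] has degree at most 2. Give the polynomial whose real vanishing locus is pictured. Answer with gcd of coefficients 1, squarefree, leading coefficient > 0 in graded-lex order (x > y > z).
3*x^2 + 2*y^2 + 3*z

First, deg p = 2. A paraboloid; a quadric.
Next, symmetries: the y ↦ −y reflection is a symmetry, so y appears only in even powers; it's symmetric under x → −x, forcing even powers of x.
Next, observable constraints: it meets the z-axis at z = 0 (among the integer gridlines); one x-axis crossing is at x = 0; one y-axis crossing is at y = 0.
Finally, putting this together gives p.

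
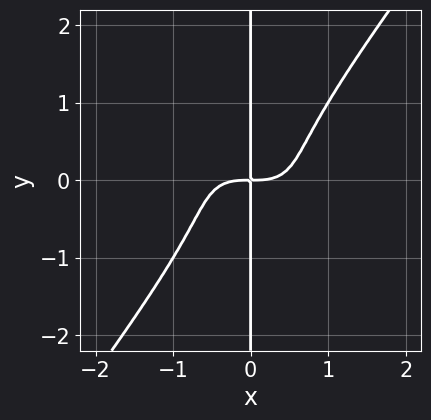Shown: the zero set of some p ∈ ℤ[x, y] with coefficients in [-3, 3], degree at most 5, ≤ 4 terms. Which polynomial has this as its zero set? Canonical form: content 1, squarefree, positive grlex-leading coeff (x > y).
x^4 + x^3*y - x*y^3 - x*y

Degree: no degree-3 curve has this shape, so deg p = 4.
Checking where it meets the axes: every point of the y-axis in the box is on the curve.
Matching integer coefficients to the picture gives p.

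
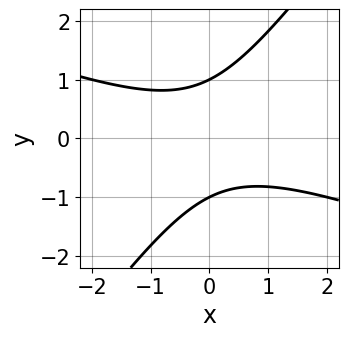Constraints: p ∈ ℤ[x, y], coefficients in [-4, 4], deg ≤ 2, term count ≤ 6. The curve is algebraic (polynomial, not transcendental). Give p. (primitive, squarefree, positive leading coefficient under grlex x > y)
(a) The degree is 2 — no degree-1 curve has this shape.
(b) Observable constraints: it misses every integer gridline on the x-axis; the y-axis gridline crossings are at y ∈ {-1, 1}.
(c) Assembling these constraints gives the stated polynomial.

x^2 + 2*x*y - 2*y^2 + 2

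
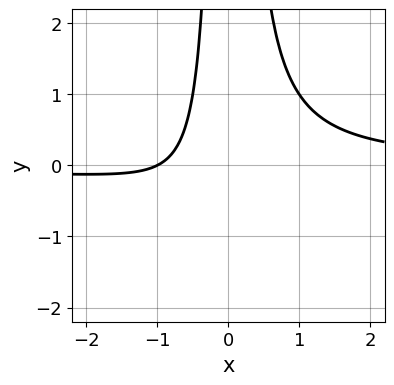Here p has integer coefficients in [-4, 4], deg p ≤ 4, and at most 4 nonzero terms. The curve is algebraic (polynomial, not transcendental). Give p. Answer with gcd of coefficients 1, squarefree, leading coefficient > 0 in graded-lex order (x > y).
2*x^2*y - x - 1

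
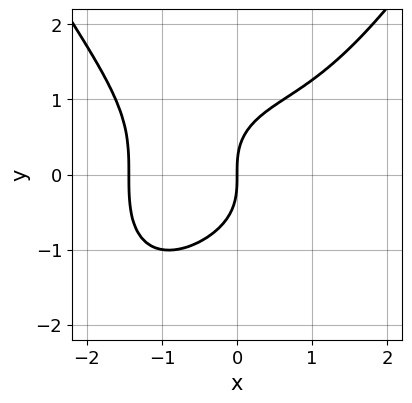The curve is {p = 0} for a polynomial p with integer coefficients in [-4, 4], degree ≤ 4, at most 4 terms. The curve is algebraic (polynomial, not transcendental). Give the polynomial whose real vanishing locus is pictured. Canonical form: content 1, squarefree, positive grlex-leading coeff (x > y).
First, deg p = 4. The shape is more complex than any degree-3 curve.
Then, reading off the gridlines: it meets the y-axis at y = 0 (among the integer gridlines); it crosses the x-axis at the gridline x = 0.
Finally, the integer polynomial consistent with all of this is the stated p.

x^4 - 2*y^3 + 3*x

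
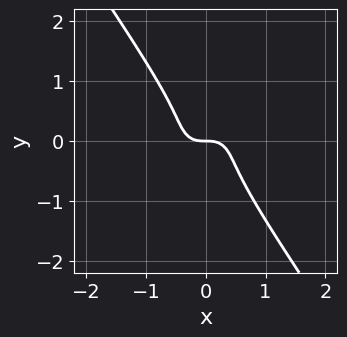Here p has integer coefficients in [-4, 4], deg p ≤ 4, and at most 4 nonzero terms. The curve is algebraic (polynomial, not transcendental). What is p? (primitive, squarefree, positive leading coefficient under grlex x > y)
3*x^3 + 3*x*y^2 + 3*y^3 + y

deg p = 3. The shape is more complex than any degree-2 curve.
Reading off the gridlines: it crosses the y-axis at the gridline y = 0; one x-axis crossing is at x = 0.
Assembling these constraints gives the stated polynomial.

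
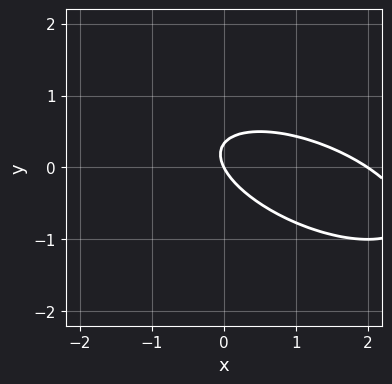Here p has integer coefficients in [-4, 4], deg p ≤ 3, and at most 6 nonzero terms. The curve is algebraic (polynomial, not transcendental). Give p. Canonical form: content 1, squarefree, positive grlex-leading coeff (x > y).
x^2 + 2*x*y + 3*y^2 - 2*x - y

First, degree: the shape is more complex than any degree-1 curve, so deg p = 2.
Then, observable constraints: among the integer gridlines, it crosses the x-axis at x ∈ {0, 2}; one y-axis crossing is at y = 0.
Finally, together with the visible shape, these determine p as stated.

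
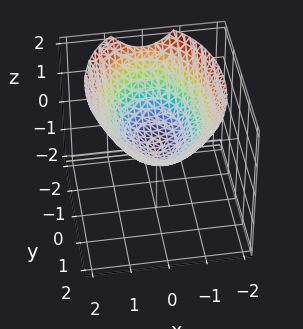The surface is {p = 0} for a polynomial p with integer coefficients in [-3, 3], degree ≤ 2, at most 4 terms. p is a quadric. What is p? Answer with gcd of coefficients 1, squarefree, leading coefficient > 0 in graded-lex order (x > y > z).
2*x^2 + y^2 - 3*z

deg p = 2.
Symmetries: the x ↦ −x reflection is a symmetry, so x appears only in even powers; the y ↦ −y reflection is a symmetry, so y appears only in even powers.
Against the integer gridlines: it crosses the x-axis at the gridline x = 0; it crosses the z-axis at the gridline z = 0; it meets the y-axis at y = 0 (among the integer gridlines).
These observations pin down the coefficients.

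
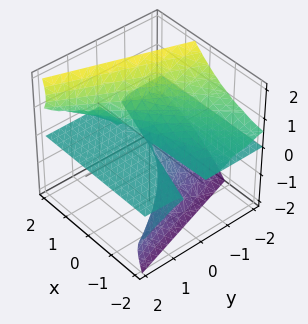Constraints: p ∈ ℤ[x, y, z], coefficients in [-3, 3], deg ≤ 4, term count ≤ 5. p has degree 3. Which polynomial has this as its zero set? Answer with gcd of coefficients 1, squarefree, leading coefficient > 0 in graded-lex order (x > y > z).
3*x*z^2 - 2*z^3 - 2*y*z

First, deg p = 3. A generic line meets the surface in up to 3 points.
Then, reading off the gridlines: one z-axis crossing is at z = 0; the visible y-axis segment lies entirely on the surface; the visible x-axis segment lies entirely on the surface.
Finally, assembling these constraints gives the stated polynomial.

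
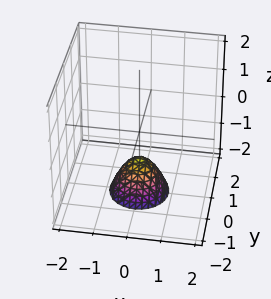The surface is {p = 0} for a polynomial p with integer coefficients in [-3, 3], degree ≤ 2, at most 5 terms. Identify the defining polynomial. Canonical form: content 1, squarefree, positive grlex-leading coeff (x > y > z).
3*x^2 + 3*y^2 + 2*z + 2

1. Degree: no degree-1 surface has this shape, so deg p = 2.
2. Symmetries: rotational symmetry about the z-axis ⇒ p depends on x, y only through x² + y².
3. Observable constraints: it meets the z-axis at z = -1 (among the integer gridlines); no x-intercept at any integer in the box; a circular section at z = -2 has radius between 0 and 1.
4. These observations pin down the coefficients.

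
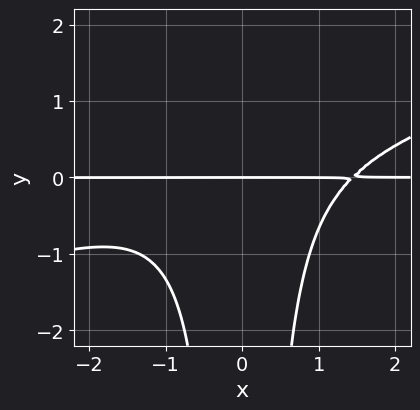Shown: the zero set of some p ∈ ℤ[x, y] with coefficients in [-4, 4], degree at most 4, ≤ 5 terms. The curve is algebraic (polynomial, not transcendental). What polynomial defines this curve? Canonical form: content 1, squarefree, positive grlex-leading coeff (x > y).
x^3*y - 3*x^2*y^2 - 3*y

Degree: the shape is more complex than any degree-3 curve, so deg p = 4.
Observable constraints: it crosses the y-axis at the gridline y = 0; every point of the x-axis in the box is on the curve.
Fitting integer coefficients to these (and the overall shape) gives p.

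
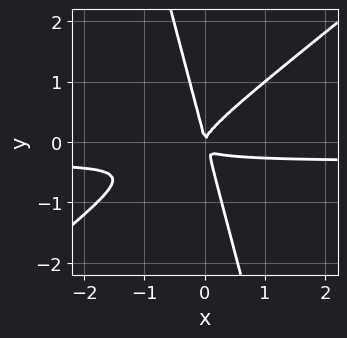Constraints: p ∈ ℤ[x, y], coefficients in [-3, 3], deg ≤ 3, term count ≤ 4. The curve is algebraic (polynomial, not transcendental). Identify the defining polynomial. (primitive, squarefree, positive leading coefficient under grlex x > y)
3*x^2*y - 3*x*y^2 - y^3 + x^2

The degree is 3 — the shape is more complex than any degree-2 curve.
Reading off the gridlines: it crosses the y-axis at the gridline y = 0; one x-axis crossing is at x = 0.
These observations pin down the coefficients.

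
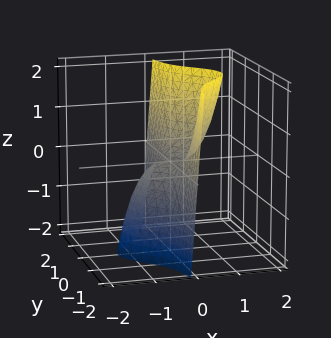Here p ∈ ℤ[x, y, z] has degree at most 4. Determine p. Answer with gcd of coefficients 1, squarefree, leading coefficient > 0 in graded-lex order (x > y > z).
Degree: no degree-2 surface has this shape, so deg p = 3.
Reading off the gridlines: it meets the x-axis at x = 0 (among the integer gridlines); the visible y-axis segment lies entirely on the surface; one z-axis crossing is at z = 0.
Solving for integer coefficients yields p as stated.

x^3 + 3*x*y^2 - z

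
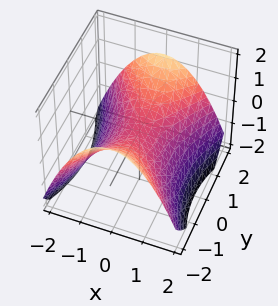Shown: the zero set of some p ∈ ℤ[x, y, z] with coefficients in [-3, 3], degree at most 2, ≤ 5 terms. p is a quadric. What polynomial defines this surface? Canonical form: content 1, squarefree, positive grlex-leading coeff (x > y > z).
1. deg p = 2. A saddle surface; a quadric.
2. Symmetries: it's symmetric under y → −y, forcing even powers of y; it's symmetric under x → −x, forcing even powers of x.
3. From the axis intercepts and sections: one y-axis crossing is at y = 0; one x-axis crossing is at x = 0; it meets the z-axis at z = 0 (among the integer gridlines).
4. Fitting integer coefficients to these (and the overall shape) gives p.

2*x^2 - y^2 + 3*z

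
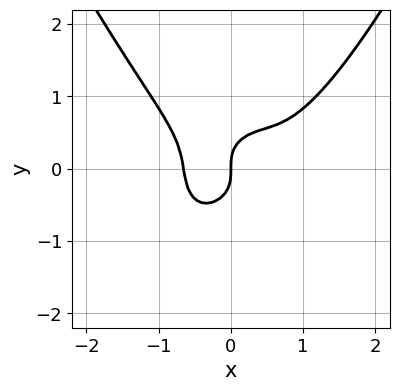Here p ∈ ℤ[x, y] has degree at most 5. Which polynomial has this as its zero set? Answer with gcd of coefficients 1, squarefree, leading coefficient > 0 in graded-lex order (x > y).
1. The degree is 4 — the shape is more complex than any degree-3 curve.
2. Checking where it meets the axes: it crosses the x-axis at the gridline x = 0; it crosses the y-axis at the gridline y = 0.
3. Assembling these constraints gives the stated polynomial.

2*x^4 - x^3 - x^2*y - 2*y^3 + x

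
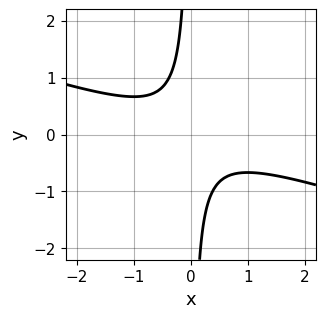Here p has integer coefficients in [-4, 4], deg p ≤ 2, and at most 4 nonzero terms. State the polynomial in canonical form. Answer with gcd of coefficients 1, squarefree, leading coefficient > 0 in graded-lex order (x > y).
(a) Degree: a generic line meets the curve in up to 2 points, so deg p = 2.
(b) Observable constraints: the curve avoids every integer x-axis point in the box; it misses every integer gridline on the y-axis.
(c) Solving for integer coefficients yields p as stated.

x^2 + 3*x*y + 1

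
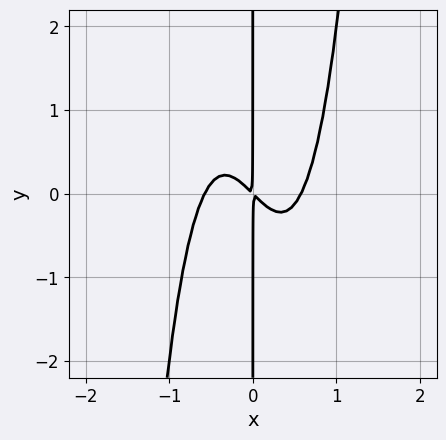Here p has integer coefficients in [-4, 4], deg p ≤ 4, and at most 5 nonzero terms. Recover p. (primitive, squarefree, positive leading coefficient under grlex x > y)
(a) deg p = 4. A generic line meets the curve in up to 4 points.
(b) Checking where it meets the axes: every point of the y-axis in the box is on the curve.
(c) These observations pin down the coefficients.

3*x^4 - x^2 - x*y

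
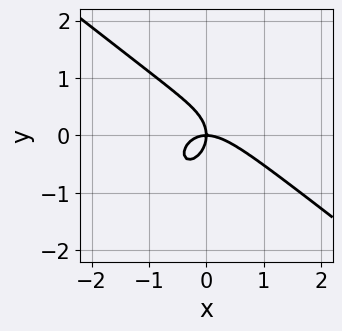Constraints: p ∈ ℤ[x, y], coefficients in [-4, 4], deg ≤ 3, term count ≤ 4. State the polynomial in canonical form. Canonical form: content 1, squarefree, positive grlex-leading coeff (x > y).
Degree: no degree-2 curve has this shape, so deg p = 3.
From the visible intercepts: one x-axis crossing is at x = 0; it meets the y-axis at y = 0 (among the integer gridlines).
Assembling these constraints gives the stated polynomial.

3*x^3 + 2*x^2*y + 3*y^3 + 3*x*y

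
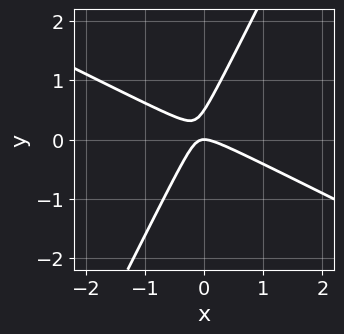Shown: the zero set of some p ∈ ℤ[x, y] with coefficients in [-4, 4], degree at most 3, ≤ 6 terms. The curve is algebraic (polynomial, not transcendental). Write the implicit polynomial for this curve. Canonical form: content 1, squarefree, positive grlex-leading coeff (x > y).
First, degree: no degree-1 curve has this shape, so deg p = 2.
Then, checking where it meets the axes: it meets the x-axis at x = 0 (among the integer gridlines); it crosses the y-axis at the gridline y = 0.
Finally, these observations pin down the coefficients.

2*x^2 + 3*x*y - 2*y^2 + y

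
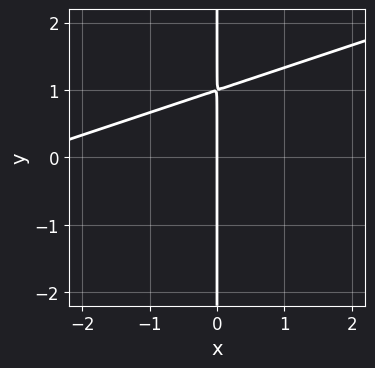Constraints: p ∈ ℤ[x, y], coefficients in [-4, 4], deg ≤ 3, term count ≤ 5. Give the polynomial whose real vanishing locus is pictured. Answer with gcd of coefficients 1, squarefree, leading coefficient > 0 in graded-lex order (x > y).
x^2 - 3*x*y + 3*x

(a) Degree: a generic line meets the curve in up to 2 points, so deg p = 2.
(b) Reading off the gridlines: every point of the y-axis in the box is on the curve; one x-axis crossing is at x = 0.
(c) These observations pin down the coefficients.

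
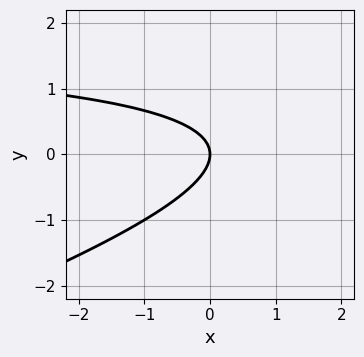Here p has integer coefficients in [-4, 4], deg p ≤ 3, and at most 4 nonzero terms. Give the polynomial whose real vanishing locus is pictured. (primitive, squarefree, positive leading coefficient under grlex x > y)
x*y - 3*y^2 - 2*x

deg p = 2.
Checking where it meets the axes: one y-axis crossing is at y = 0; it meets the x-axis at x = 0 (among the integer gridlines).
Putting this together gives p.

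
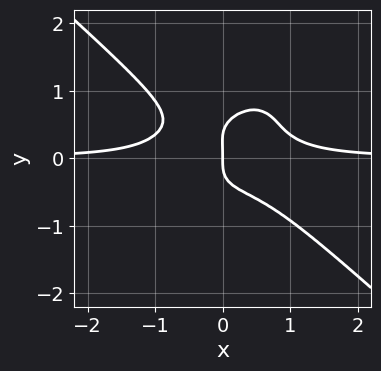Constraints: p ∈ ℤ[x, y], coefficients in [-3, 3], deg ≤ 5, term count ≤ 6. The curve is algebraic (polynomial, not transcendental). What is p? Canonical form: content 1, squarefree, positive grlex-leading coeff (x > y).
3*x^3*y - x*y^3 + 3*y^4 - y^3 - x

(a) Degree: a generic line meets the curve in up to 4 points, so deg p = 4.
(b) Reading off the gridlines: it meets the y-axis at y = 0 (among the integer gridlines); one x-axis crossing is at x = 0.
(c) Together with the visible shape, these determine p as stated.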